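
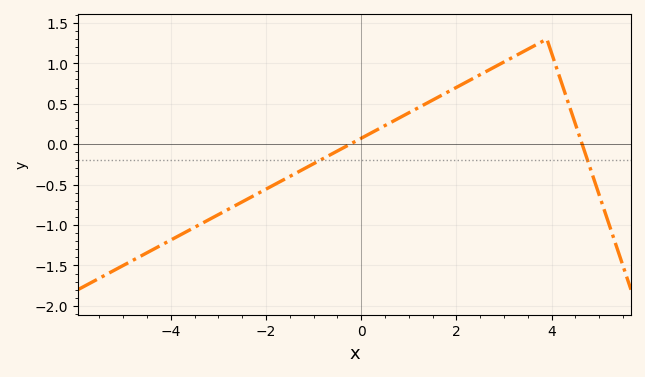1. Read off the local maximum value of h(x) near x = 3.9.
1.3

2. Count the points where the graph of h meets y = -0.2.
2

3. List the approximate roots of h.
-0.2, 4.6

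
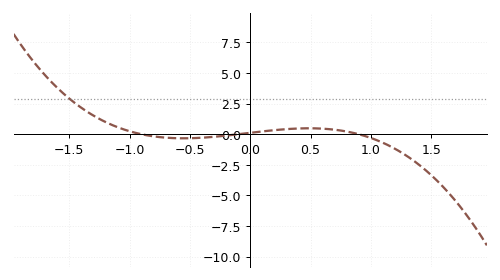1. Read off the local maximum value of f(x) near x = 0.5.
0.488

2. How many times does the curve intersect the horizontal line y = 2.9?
1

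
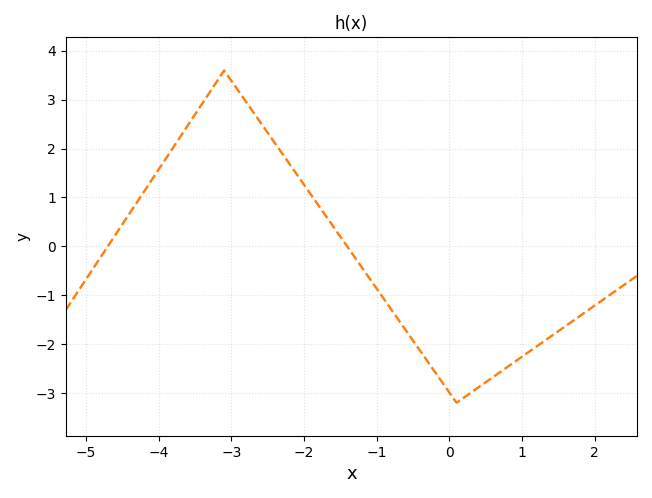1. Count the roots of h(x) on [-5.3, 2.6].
2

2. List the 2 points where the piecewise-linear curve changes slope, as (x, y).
(-3.1, 3.6); (0.1, -3.2)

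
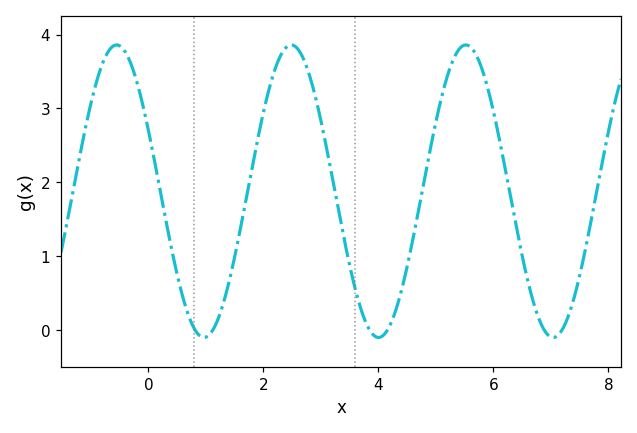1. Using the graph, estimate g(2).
2.94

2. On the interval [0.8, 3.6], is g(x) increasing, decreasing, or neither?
neither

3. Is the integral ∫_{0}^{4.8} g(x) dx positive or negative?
positive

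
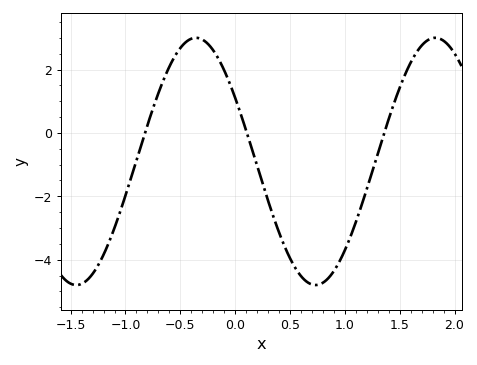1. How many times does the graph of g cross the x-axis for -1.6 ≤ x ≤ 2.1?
3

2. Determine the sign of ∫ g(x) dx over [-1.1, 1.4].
negative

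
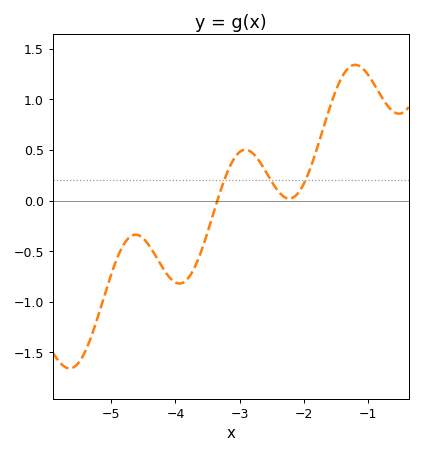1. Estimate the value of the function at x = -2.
0.15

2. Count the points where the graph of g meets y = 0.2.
3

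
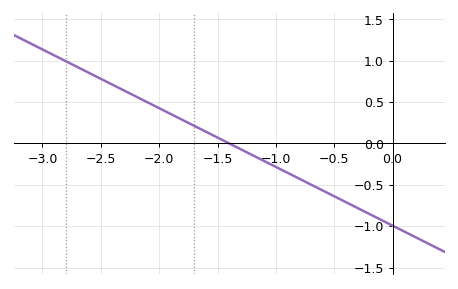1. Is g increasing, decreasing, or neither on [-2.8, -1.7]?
decreasing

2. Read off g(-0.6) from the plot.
-0.55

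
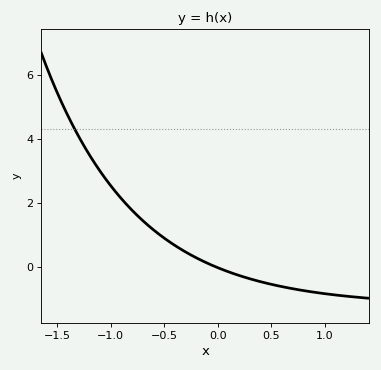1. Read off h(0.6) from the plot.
-0.613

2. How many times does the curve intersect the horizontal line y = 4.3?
1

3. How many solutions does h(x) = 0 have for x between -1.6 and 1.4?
1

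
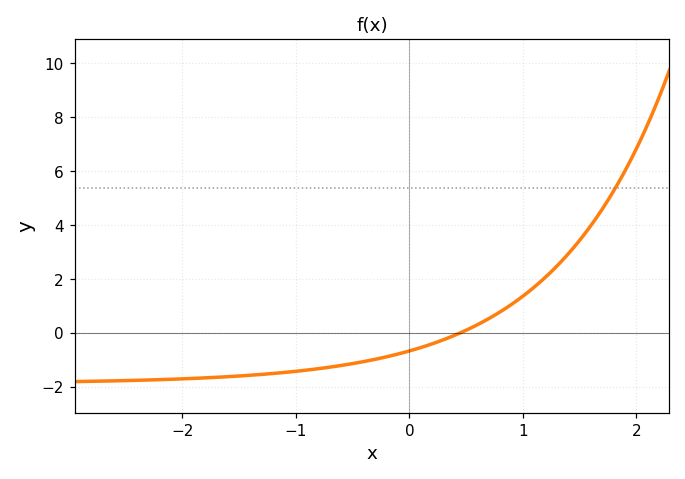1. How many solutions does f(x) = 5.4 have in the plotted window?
1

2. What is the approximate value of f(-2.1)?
-1.8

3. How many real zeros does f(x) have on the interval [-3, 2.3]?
1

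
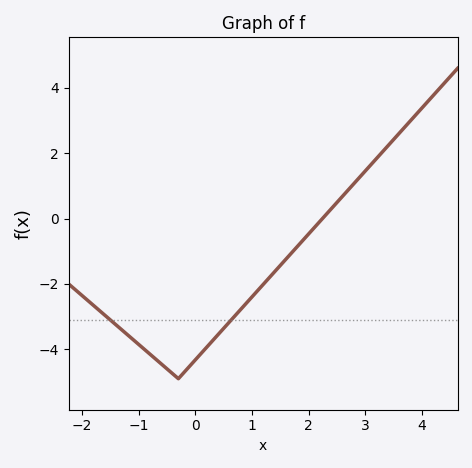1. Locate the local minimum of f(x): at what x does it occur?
-0.3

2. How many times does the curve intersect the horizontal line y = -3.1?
2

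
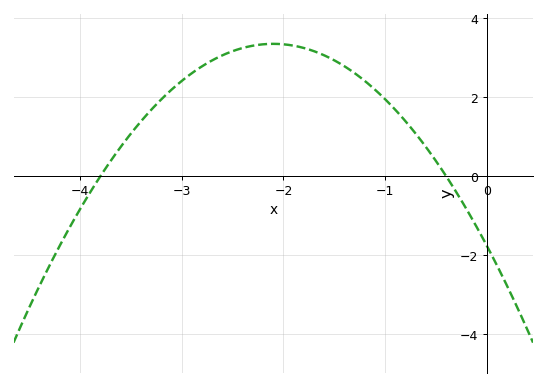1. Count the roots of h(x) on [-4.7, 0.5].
2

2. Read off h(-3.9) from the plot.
-0.406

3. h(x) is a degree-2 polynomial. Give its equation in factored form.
y = -1.16(x + 3.8)(x + 0.4)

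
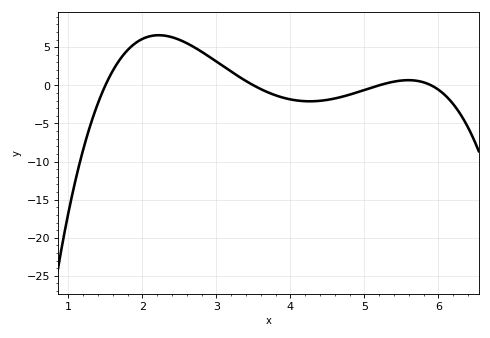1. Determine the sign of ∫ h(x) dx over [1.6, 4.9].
positive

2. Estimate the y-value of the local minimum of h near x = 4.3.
-2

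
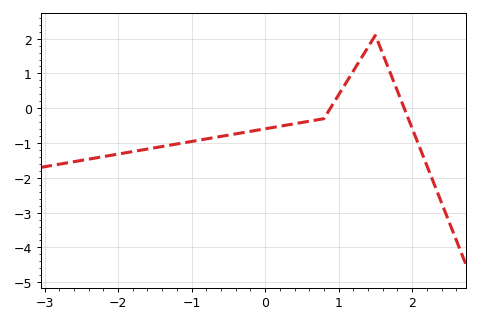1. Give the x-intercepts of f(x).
0.887, 1.89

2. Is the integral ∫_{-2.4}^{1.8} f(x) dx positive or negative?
negative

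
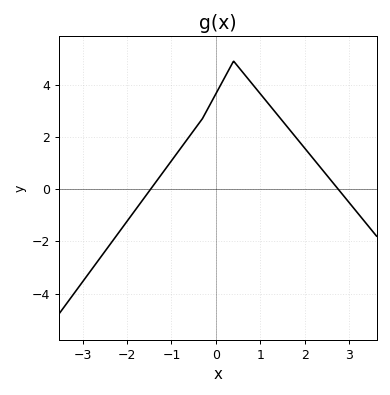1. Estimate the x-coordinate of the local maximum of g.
0.401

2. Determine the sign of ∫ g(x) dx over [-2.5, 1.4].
positive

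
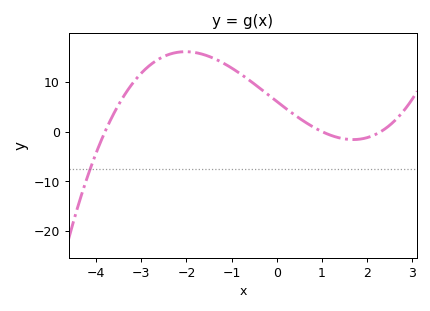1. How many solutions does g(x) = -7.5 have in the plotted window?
1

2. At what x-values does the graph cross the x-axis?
-3.8, 1, 2.3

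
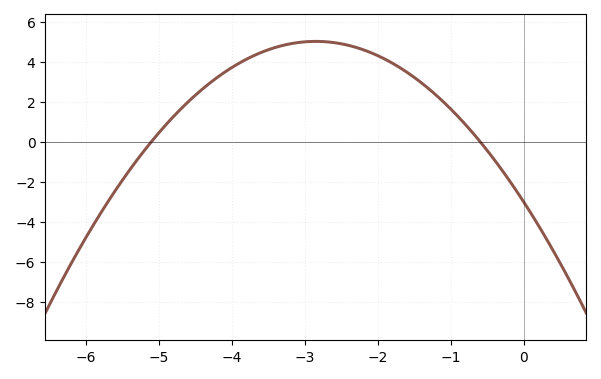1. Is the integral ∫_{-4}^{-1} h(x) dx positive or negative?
positive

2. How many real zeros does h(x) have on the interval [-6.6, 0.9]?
2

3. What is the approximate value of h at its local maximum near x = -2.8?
5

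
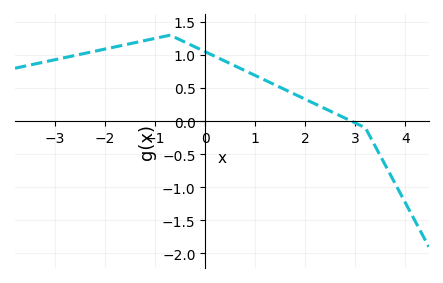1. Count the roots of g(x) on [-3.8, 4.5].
1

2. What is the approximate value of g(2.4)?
0.187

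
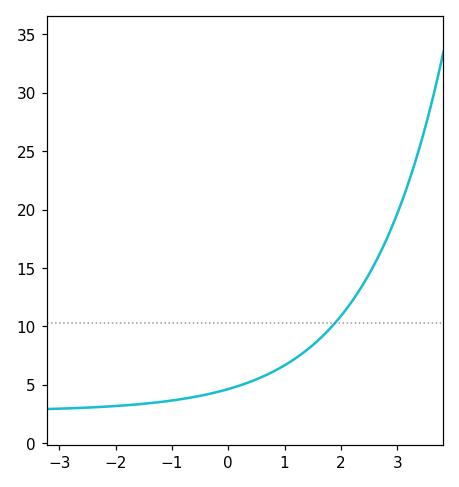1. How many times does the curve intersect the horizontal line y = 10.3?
1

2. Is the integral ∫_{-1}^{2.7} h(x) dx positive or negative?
positive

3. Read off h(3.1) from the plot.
20.9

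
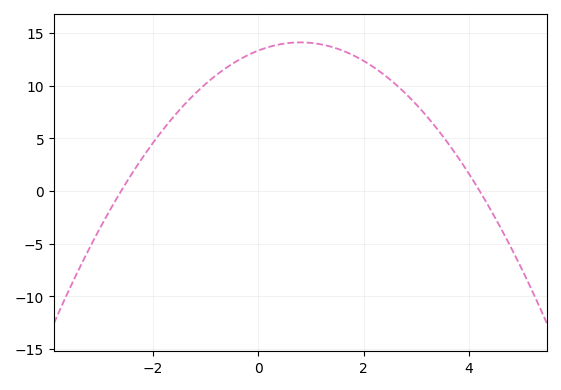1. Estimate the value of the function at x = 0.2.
13.5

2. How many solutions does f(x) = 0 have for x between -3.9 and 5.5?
2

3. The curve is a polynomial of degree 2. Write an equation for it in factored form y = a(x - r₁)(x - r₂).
y = -1.22(x + 2.6)(x - 4.2)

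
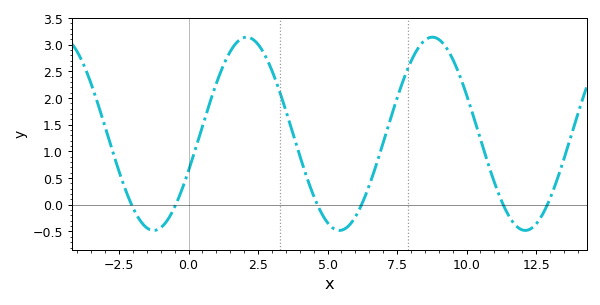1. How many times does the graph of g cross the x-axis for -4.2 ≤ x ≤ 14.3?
6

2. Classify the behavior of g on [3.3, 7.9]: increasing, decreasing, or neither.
neither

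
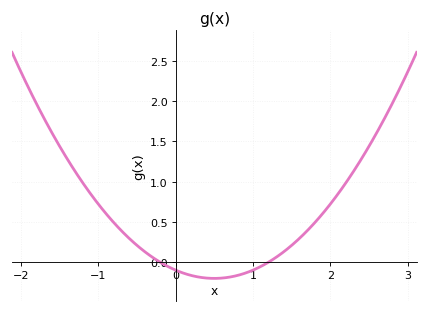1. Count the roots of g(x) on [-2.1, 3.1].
2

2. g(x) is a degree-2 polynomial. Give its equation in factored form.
y = 0.41(x + 0.2)(x - 1.2)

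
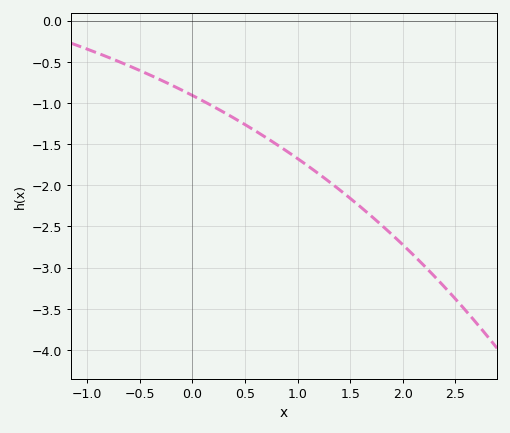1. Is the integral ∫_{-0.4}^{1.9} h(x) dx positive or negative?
negative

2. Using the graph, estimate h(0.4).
-1.19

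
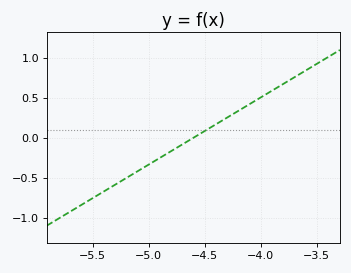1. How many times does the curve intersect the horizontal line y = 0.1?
1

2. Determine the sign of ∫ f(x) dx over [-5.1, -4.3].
negative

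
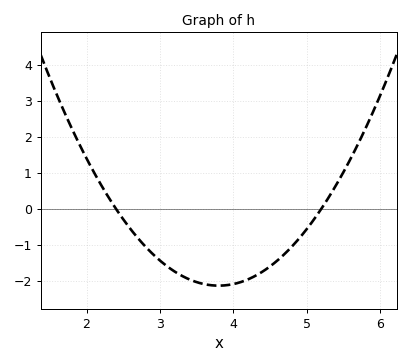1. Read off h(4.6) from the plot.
-1.44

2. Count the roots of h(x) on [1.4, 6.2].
2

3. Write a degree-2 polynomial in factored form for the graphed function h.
y = 1.09(x - 2.4)(x - 5.2)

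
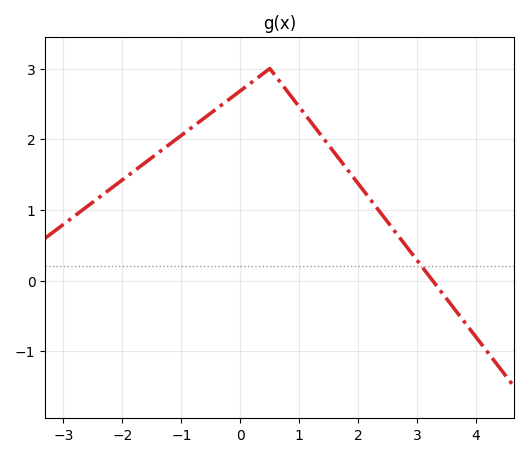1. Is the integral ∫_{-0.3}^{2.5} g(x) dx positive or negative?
positive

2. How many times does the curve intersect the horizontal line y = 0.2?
1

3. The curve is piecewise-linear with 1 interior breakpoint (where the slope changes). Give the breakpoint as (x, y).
(0.5, 3)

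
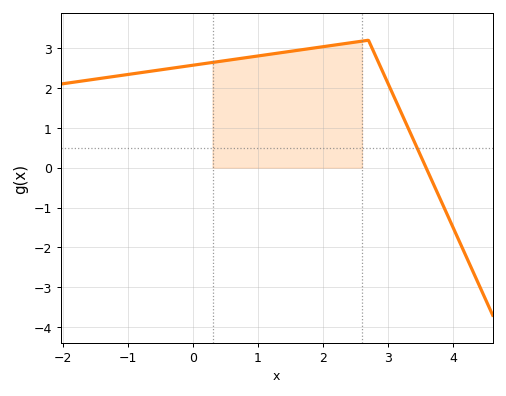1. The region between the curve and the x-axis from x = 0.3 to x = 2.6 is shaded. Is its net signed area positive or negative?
positive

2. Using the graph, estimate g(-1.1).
2.3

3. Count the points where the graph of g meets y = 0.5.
1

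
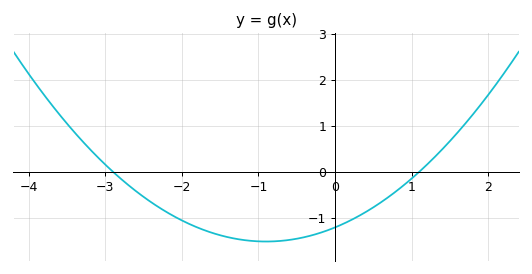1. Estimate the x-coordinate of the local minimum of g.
-0.9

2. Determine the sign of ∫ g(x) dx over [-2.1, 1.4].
negative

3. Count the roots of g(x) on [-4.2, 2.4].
2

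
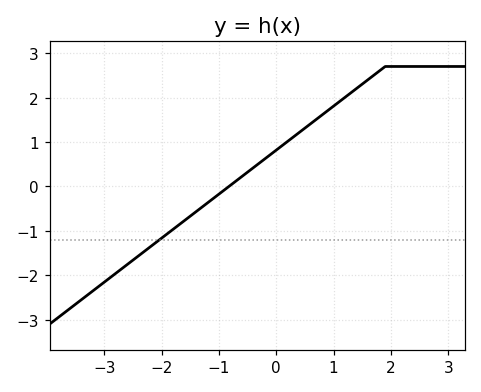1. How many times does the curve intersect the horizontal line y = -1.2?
1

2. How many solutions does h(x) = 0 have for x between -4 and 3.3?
1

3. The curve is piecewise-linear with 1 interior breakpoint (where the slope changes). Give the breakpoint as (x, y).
(1.9, 2.7)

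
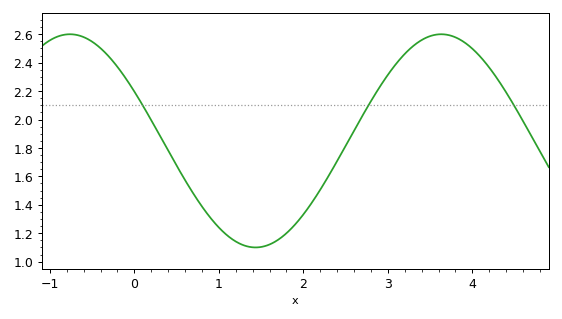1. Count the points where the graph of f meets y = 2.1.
3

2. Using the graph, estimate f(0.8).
1.39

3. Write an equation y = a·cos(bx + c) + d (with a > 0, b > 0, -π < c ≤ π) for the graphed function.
y = 0.75cos(1.43x + 1.09) + 1.85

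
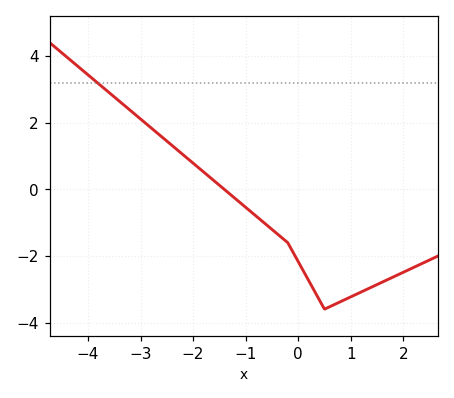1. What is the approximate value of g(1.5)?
-2.8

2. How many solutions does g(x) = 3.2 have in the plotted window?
1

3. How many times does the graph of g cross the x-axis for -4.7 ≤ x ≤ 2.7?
1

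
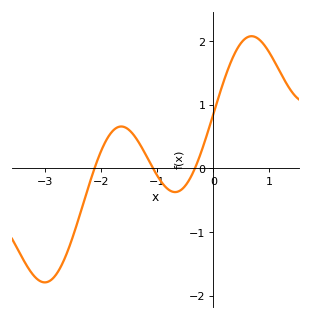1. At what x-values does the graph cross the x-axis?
-2.1, -1.1, -0.3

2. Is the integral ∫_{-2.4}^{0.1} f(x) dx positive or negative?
positive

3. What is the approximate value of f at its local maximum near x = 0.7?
2.1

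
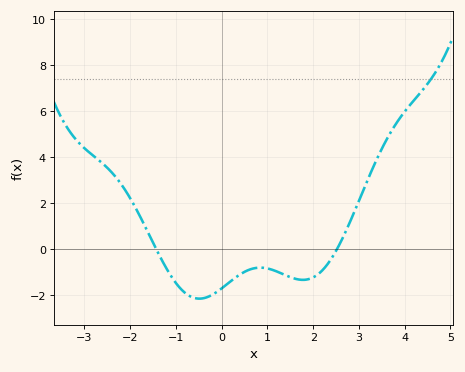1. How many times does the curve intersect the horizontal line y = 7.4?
1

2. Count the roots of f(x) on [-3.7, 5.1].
2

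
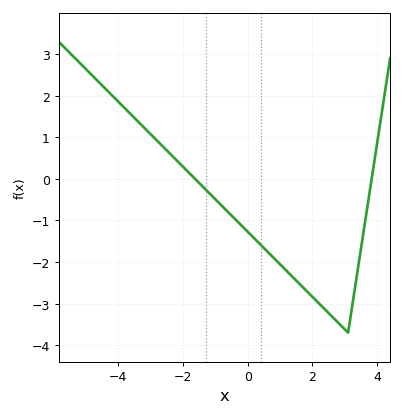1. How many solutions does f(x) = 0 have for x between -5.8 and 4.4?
2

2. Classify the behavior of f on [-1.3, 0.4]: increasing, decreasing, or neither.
decreasing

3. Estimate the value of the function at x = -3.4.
1.39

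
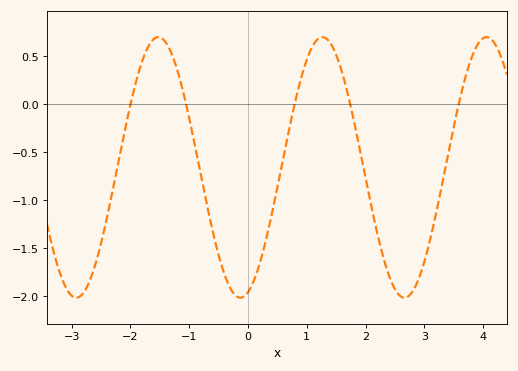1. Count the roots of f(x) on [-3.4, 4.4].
5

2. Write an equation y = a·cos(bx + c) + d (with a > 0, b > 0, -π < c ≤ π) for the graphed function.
y = 1.36cos(2.25x - 2.85) - 0.66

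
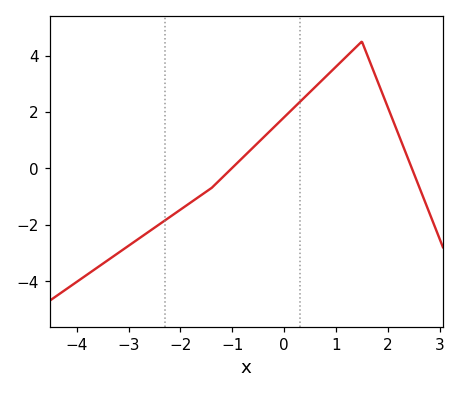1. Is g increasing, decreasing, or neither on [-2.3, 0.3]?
increasing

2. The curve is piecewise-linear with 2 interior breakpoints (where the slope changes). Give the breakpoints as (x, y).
(-1.4, -0.7); (1.5, 4.5)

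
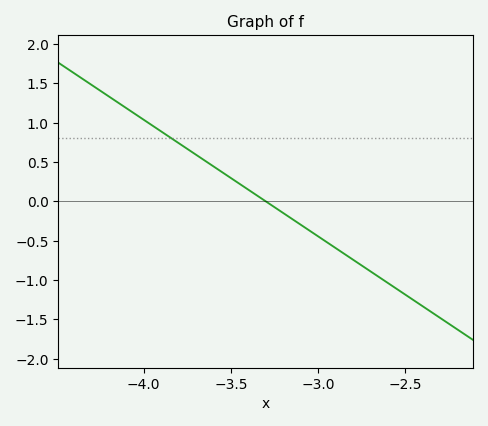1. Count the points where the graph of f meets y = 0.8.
1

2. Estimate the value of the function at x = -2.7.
-0.888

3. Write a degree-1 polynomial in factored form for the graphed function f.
y = -1.48(x + 3.3)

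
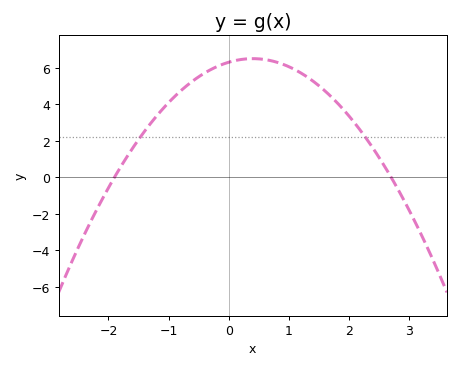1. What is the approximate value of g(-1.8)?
0.6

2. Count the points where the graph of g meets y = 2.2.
2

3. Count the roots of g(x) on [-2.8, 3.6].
2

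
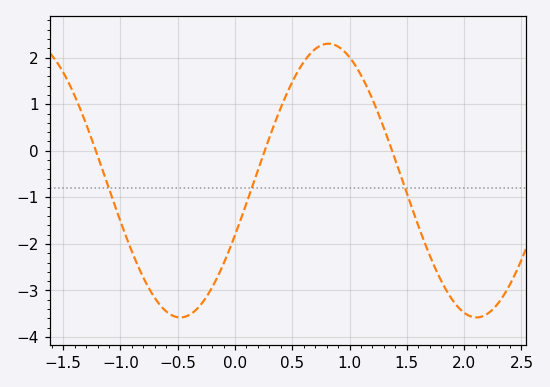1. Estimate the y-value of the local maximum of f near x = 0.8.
2.3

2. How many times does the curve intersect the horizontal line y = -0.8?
3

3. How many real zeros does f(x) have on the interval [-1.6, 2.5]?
3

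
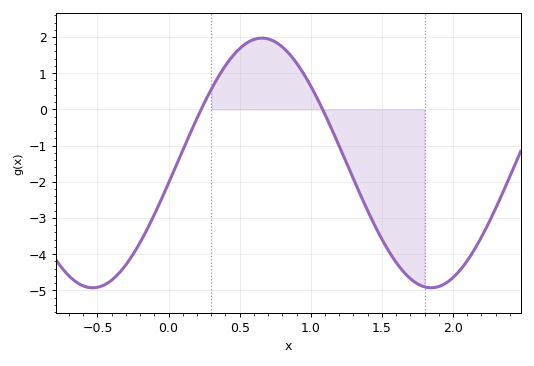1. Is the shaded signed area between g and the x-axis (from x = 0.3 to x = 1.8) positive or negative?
negative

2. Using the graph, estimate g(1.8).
-4.9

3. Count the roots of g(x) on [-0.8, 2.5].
2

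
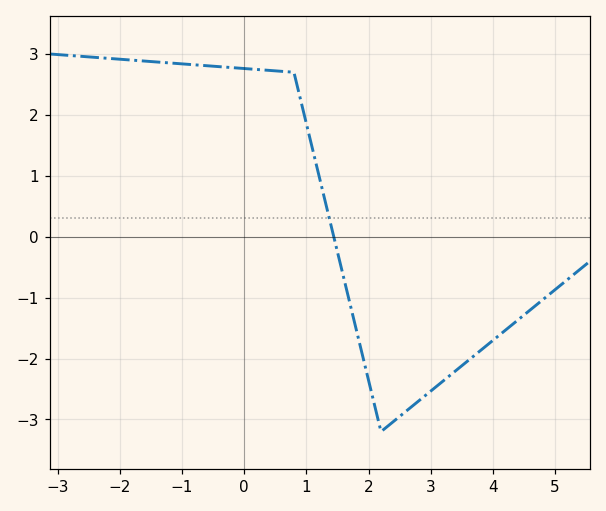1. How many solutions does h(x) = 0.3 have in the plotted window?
1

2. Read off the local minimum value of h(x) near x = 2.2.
-3.2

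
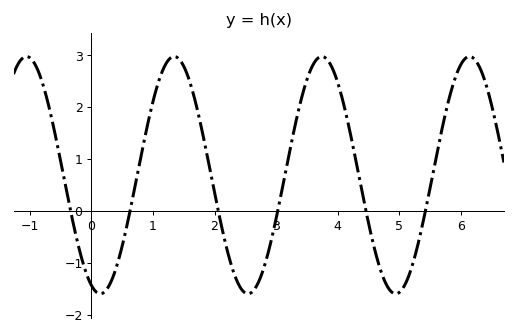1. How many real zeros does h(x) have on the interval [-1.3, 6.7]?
6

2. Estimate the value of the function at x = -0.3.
-0.2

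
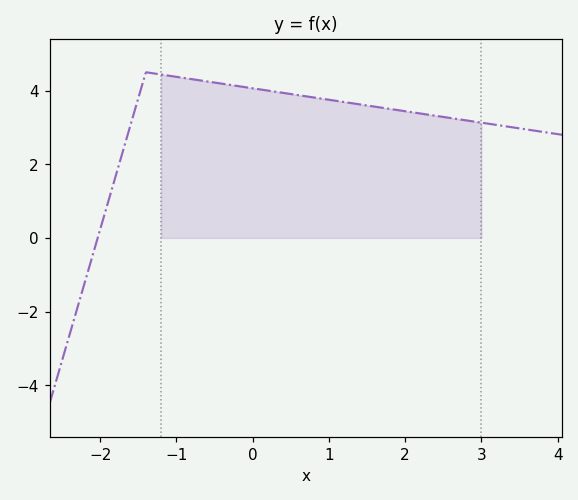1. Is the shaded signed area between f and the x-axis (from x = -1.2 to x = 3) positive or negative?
positive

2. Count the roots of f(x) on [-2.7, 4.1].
1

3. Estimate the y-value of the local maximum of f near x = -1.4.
4.4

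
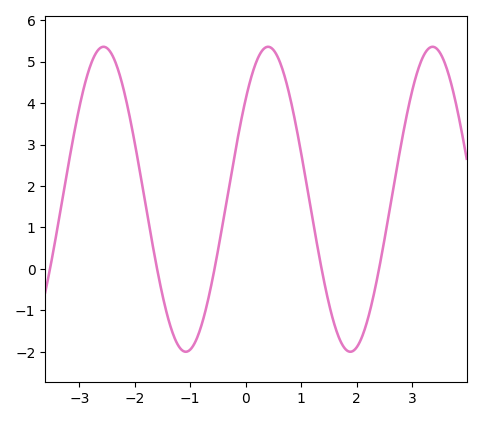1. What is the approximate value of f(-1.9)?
2.29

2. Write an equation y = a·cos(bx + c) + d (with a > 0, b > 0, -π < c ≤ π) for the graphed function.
y = 3.68cos(2.12x - 0.852) + 1.68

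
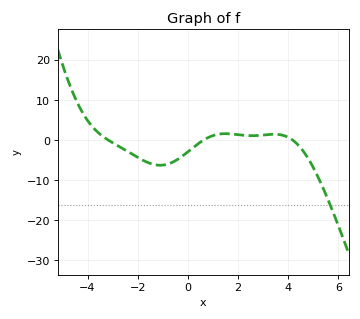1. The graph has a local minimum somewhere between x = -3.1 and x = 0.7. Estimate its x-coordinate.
-1.11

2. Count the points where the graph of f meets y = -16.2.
1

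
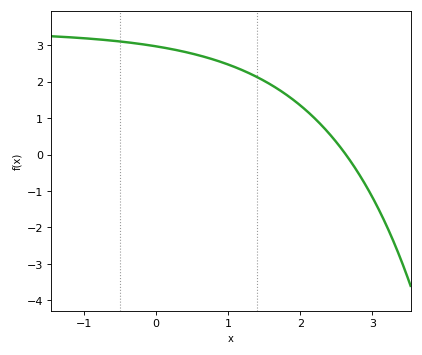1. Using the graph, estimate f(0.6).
2.72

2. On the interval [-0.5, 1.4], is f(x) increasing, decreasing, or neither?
decreasing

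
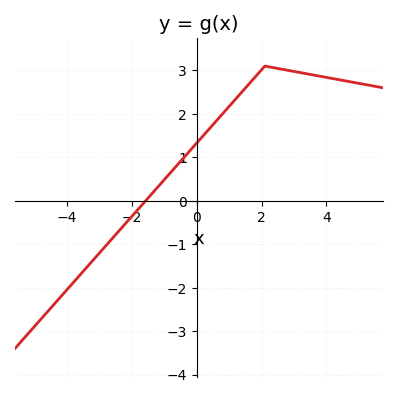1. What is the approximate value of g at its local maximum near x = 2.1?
3.1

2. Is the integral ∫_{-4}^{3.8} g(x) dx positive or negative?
positive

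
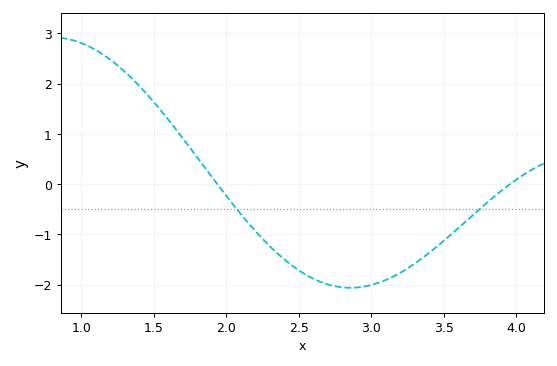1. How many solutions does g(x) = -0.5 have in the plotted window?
2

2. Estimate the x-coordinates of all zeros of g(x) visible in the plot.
1.95, 3.95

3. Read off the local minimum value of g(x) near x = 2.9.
-2.1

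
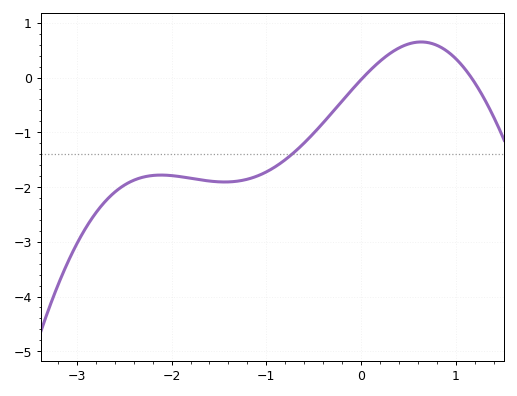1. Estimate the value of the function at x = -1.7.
-1.9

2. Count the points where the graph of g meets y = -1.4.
1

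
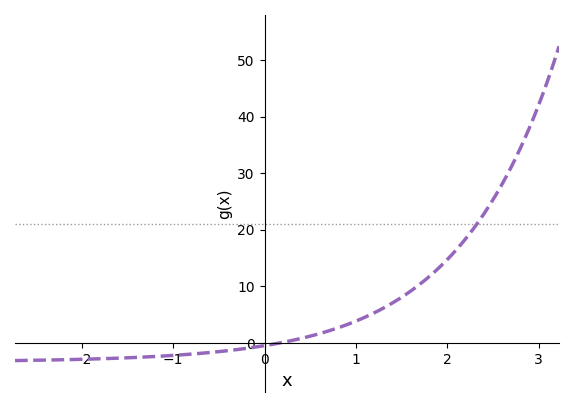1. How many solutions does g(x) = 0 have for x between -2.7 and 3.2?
1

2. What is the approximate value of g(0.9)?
3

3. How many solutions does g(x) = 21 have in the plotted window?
1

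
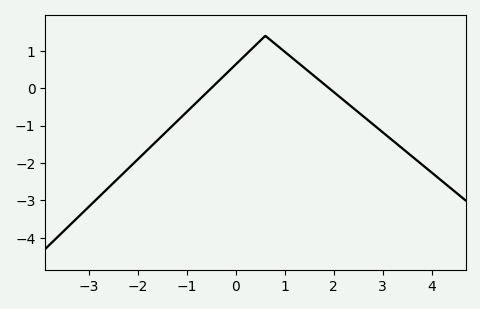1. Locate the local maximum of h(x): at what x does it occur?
0.599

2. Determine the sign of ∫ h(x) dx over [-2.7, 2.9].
negative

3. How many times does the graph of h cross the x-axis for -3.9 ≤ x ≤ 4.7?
2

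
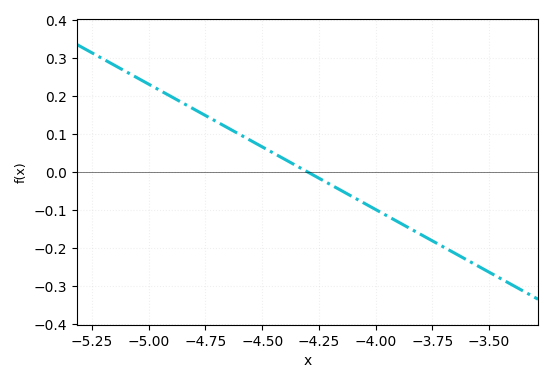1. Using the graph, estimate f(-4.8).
0.17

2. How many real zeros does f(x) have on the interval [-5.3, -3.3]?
1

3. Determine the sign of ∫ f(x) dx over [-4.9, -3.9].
positive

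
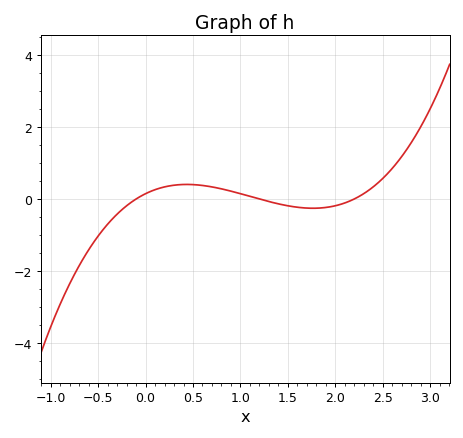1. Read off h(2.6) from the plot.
0.847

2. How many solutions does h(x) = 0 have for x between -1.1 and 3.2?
3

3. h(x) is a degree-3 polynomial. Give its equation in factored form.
y = 0.56(x + 0.1)(x - 1.2)(x - 2.2)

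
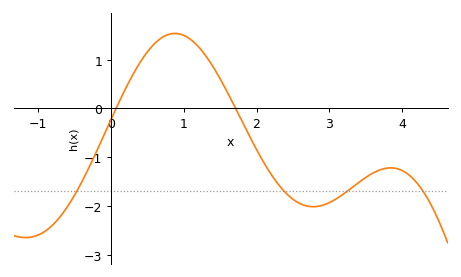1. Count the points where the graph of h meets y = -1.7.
4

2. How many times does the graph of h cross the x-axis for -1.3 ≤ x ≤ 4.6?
2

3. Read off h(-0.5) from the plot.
-1.8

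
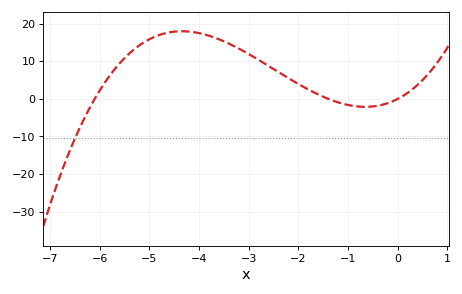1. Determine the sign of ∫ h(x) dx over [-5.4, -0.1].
positive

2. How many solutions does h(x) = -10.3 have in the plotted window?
1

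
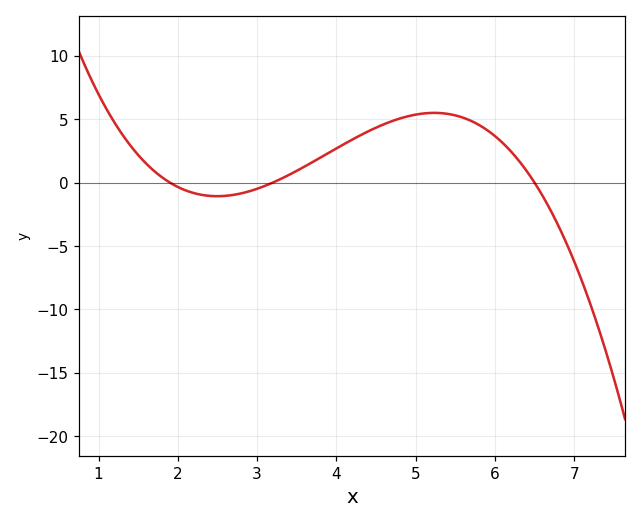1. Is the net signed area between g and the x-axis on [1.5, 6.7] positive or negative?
positive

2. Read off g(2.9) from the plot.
-0.5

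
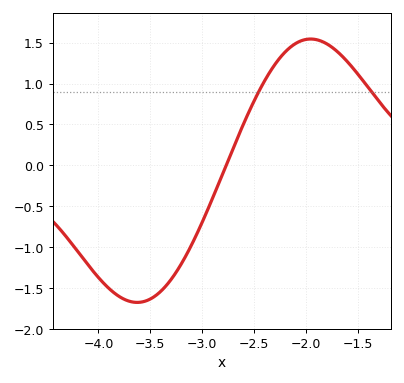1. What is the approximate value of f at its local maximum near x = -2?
1.54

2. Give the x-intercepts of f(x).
-2.77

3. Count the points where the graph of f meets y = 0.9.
2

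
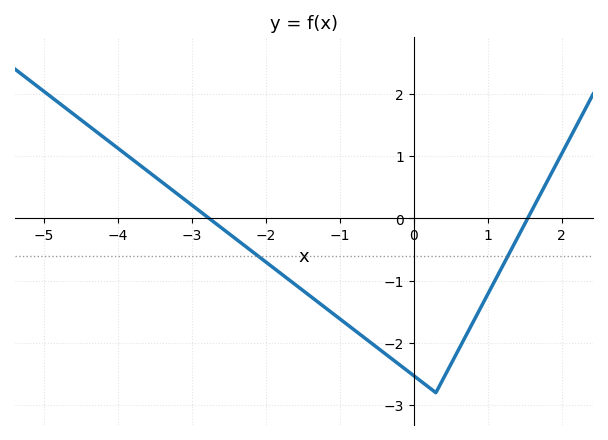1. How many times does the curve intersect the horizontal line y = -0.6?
2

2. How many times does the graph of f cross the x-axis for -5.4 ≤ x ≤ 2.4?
2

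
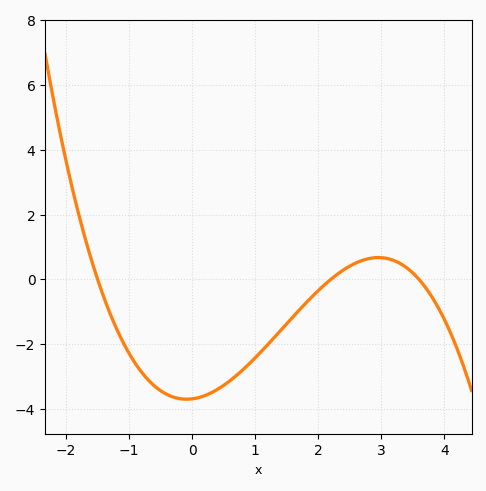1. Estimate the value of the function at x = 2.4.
0.2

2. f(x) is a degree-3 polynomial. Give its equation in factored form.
y = -0.31(x + 1.5)(x - 2.2)(x - 3.6)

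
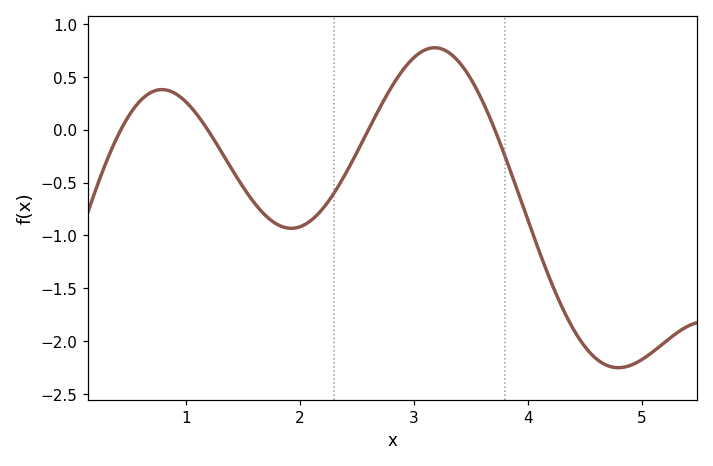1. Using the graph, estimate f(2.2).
-0.745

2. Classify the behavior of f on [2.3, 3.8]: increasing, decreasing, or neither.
neither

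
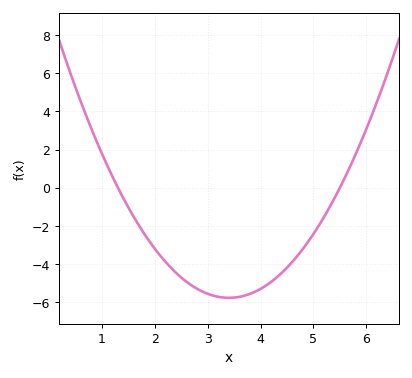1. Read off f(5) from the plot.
-2.4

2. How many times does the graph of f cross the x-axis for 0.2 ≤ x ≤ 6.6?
2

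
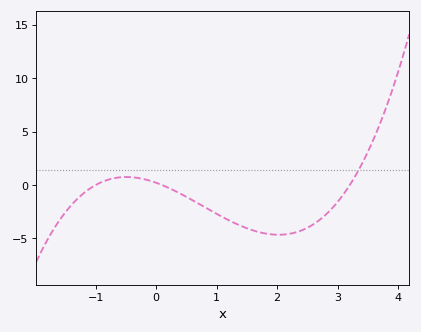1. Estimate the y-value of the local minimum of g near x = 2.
-4.65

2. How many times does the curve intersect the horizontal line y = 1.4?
1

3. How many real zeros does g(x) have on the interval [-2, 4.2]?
3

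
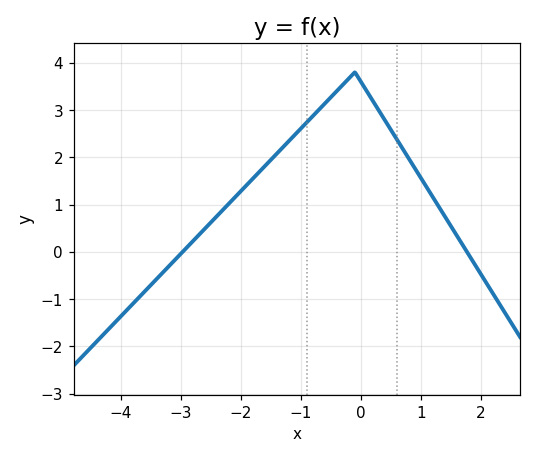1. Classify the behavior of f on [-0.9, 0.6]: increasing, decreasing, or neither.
neither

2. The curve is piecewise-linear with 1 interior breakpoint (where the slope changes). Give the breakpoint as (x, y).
(-0.1, 3.8)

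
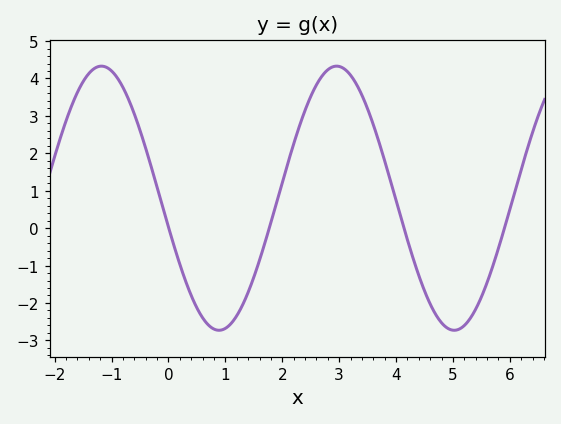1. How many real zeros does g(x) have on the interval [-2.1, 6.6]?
4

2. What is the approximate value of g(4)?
0.738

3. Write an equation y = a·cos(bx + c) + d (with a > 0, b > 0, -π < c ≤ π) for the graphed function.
y = 3.53cos(1.52x + 1.79) + 0.8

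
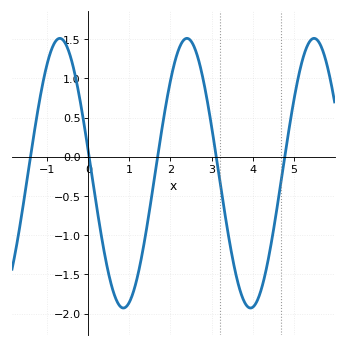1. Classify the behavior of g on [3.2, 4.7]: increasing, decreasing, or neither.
neither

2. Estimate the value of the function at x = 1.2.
-1.52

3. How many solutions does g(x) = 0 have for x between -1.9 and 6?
5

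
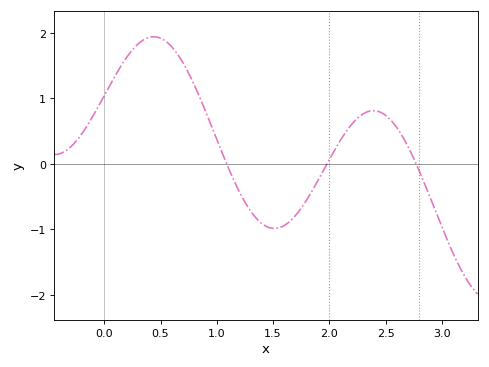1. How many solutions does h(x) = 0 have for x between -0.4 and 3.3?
3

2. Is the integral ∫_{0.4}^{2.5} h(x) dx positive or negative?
positive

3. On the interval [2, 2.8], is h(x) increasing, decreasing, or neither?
neither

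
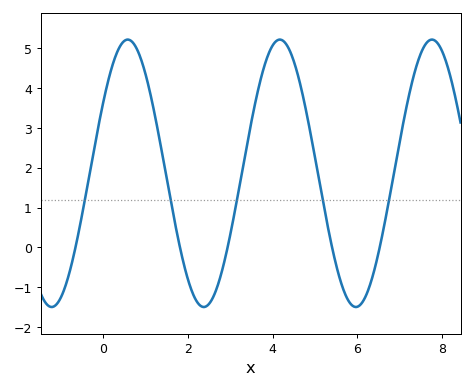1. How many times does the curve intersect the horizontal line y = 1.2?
5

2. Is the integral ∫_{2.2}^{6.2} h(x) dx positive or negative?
positive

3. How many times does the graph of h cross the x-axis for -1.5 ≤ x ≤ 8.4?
5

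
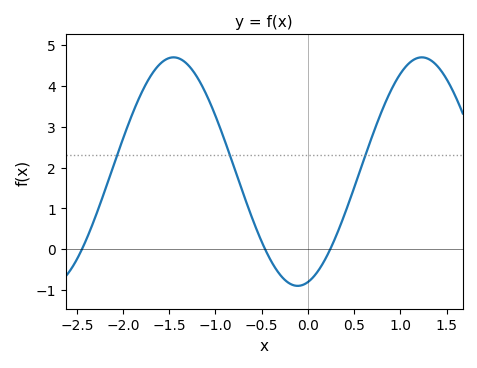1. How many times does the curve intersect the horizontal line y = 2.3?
3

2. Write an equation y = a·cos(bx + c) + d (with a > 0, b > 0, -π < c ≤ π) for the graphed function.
y = 2.8cos(2.34x - 2.88) + 1.9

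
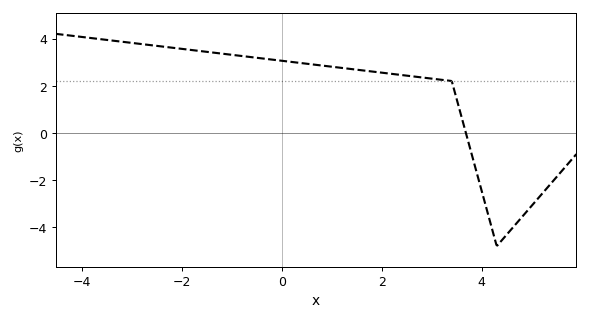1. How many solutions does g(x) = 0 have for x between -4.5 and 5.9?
1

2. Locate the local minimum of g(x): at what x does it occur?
4.2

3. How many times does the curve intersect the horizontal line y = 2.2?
1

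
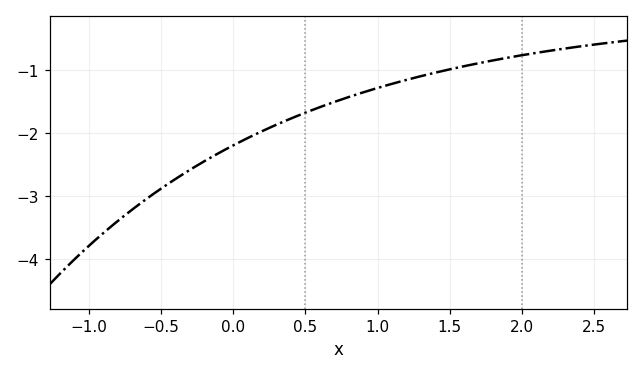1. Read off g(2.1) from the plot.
-0.7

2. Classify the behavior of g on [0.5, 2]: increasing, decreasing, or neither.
increasing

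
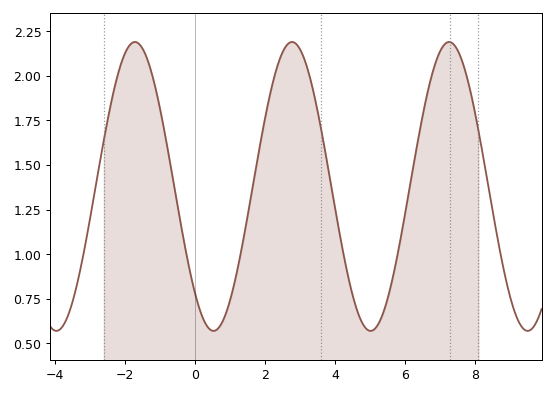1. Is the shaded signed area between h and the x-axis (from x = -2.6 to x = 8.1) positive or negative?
positive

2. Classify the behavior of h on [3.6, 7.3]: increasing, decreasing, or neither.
neither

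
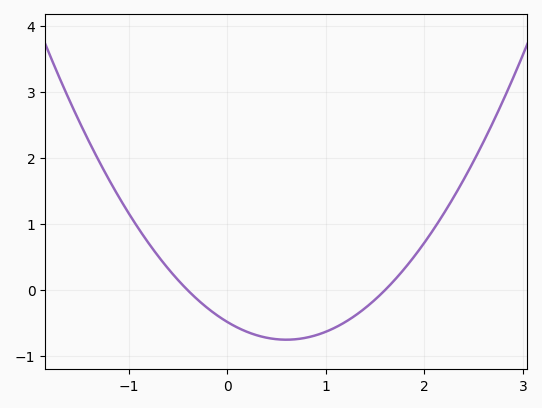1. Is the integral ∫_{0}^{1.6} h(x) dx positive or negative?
negative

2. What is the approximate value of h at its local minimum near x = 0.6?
-0.8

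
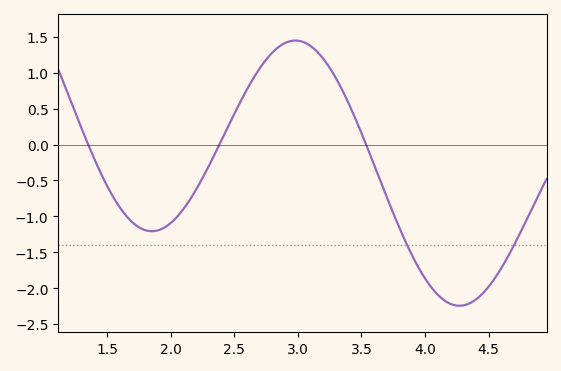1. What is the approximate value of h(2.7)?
1.05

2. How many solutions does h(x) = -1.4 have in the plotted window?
2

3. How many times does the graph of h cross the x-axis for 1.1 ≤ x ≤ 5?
3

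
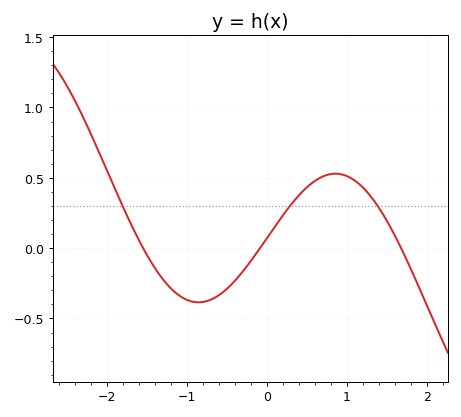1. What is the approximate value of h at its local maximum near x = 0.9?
0.529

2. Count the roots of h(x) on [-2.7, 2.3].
3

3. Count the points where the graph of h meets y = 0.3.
3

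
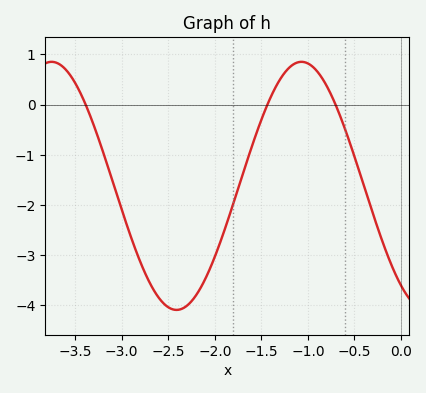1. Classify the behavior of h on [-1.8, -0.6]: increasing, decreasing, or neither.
neither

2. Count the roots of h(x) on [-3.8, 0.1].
3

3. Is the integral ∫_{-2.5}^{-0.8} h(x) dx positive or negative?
negative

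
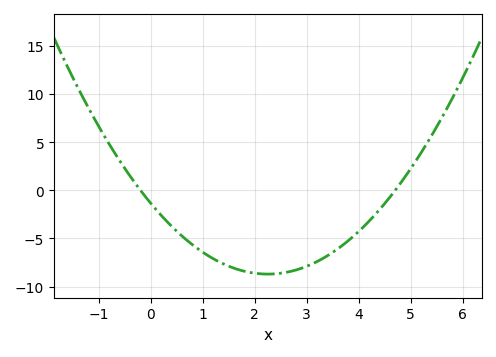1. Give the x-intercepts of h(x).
-0.2, 4.7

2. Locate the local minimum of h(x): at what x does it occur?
2.25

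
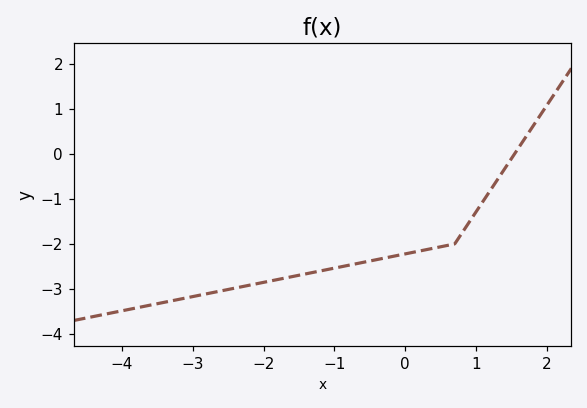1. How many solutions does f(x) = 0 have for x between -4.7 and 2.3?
1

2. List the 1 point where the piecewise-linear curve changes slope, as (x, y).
(0.7, -2)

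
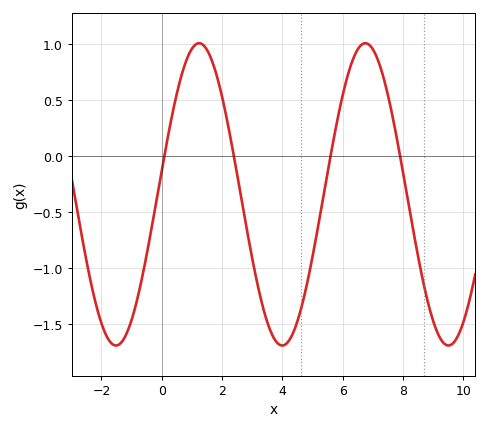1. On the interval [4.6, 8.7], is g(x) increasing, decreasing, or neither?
neither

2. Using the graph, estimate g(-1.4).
-1.68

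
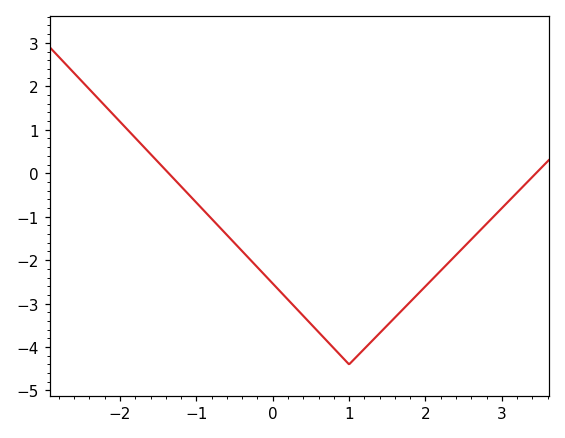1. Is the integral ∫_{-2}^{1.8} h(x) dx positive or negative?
negative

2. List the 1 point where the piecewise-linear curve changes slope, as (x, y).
(1, -4.4)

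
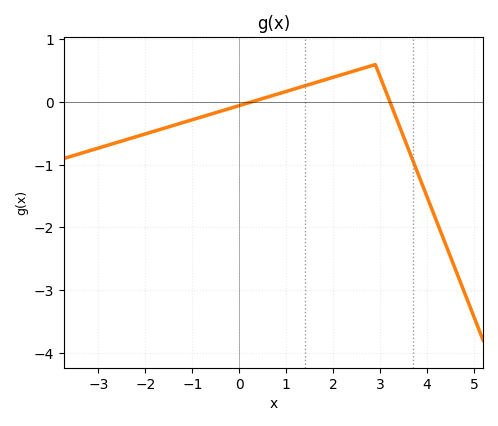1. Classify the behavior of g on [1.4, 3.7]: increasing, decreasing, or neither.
neither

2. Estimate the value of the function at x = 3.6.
-0.742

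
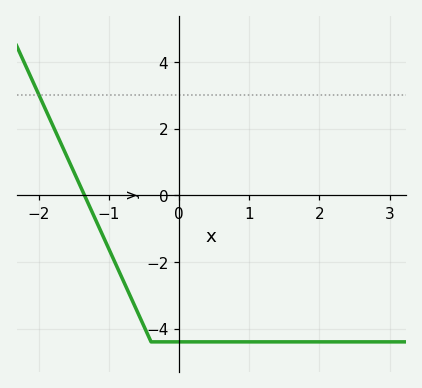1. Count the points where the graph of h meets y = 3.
1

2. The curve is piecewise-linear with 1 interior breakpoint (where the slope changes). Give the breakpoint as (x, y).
(-0.4, -4.4)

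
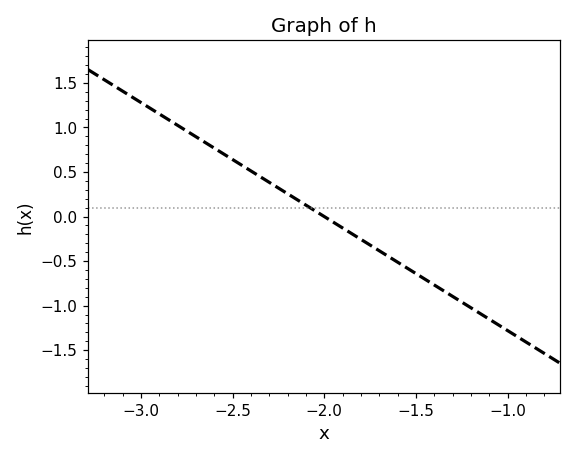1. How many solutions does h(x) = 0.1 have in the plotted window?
1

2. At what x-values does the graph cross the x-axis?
-2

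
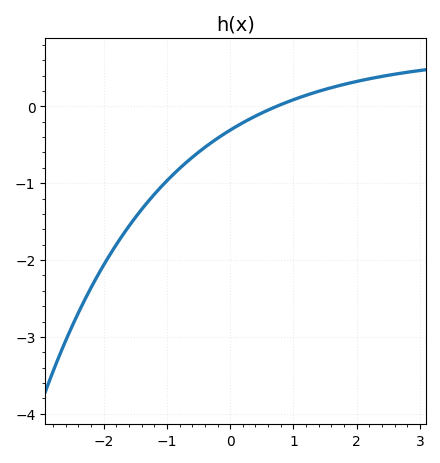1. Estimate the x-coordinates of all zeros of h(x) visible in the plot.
0.7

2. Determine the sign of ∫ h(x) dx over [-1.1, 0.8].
negative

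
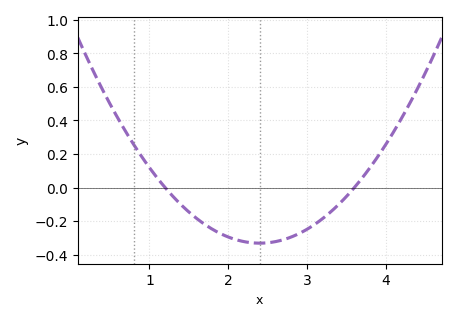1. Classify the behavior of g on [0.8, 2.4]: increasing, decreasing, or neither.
decreasing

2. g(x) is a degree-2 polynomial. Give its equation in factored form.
y = 0.23(x - 1.2)(x - 3.6)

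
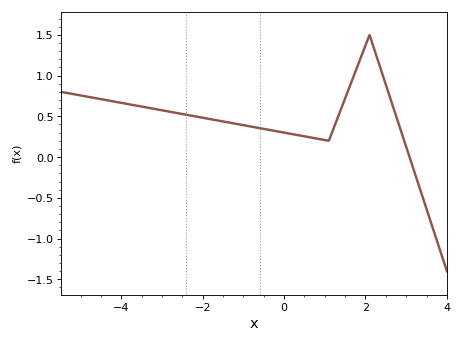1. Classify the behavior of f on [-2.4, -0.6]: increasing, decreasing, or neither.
decreasing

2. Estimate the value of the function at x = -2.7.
0.547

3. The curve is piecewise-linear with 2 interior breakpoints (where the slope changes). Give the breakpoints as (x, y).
(1.1, 0.2); (2.1, 1.5)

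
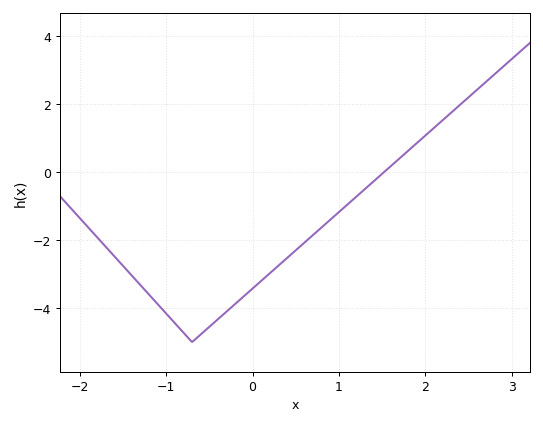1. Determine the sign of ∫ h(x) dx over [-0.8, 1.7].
negative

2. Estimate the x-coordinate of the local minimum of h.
-0.7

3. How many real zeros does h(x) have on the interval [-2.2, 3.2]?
1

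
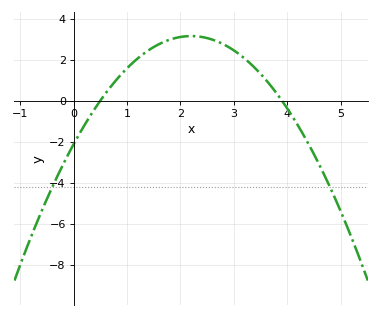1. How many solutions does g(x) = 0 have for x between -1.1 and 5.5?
2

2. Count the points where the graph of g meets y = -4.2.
2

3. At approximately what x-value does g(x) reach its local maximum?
2.2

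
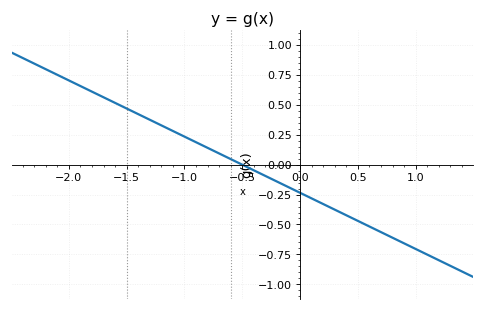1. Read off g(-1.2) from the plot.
0.329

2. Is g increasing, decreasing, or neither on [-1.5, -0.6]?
decreasing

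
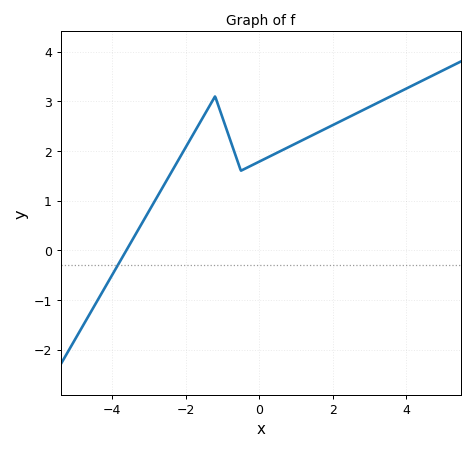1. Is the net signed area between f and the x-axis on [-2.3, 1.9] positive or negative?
positive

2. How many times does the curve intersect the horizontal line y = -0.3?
1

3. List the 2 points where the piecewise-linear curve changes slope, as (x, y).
(-1.2, 3.1); (-0.5, 1.6)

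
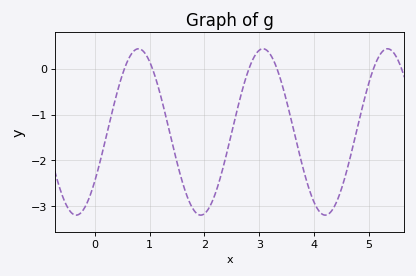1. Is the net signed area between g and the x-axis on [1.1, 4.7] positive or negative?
negative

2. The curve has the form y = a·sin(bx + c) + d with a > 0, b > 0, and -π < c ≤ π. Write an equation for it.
y = 1.82sin(2.77x - 0.642) - 1.38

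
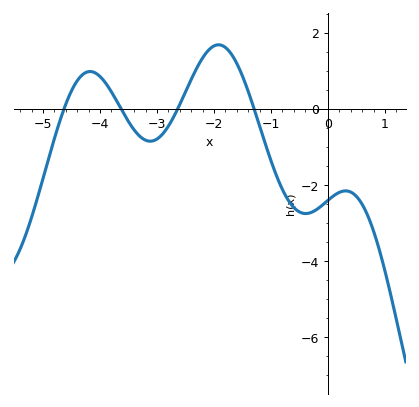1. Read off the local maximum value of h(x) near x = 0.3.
-2.15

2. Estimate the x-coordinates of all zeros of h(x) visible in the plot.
-4.63, -3.63, -2.64, -1.29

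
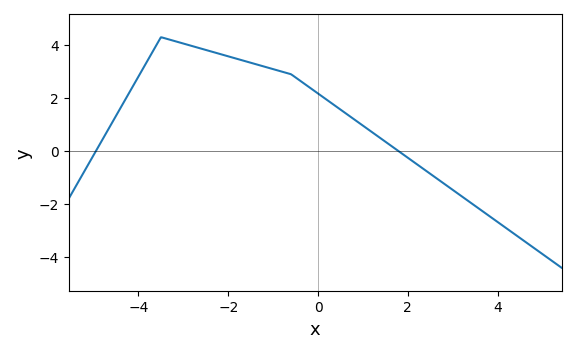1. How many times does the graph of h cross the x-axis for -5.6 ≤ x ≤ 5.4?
2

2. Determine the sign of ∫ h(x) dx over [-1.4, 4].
positive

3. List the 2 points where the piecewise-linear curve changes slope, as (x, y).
(-3.5, 4.3); (-0.6, 2.9)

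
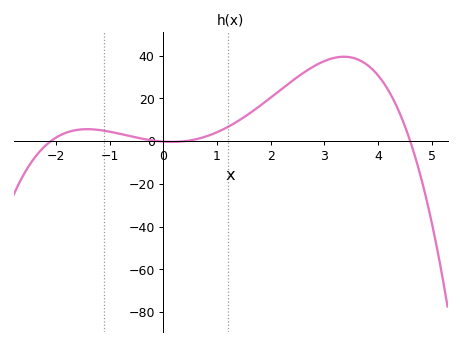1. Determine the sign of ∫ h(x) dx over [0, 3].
positive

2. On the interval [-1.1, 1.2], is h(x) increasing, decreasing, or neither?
neither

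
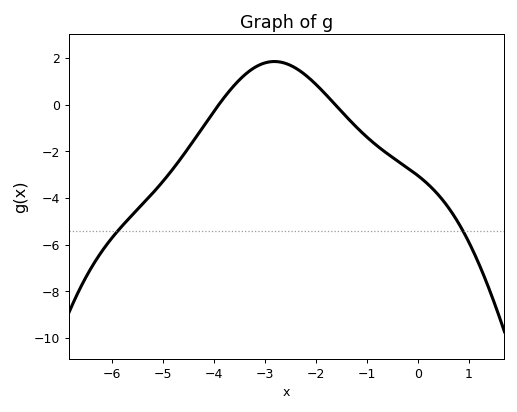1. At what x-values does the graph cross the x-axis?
-3.9, -1.62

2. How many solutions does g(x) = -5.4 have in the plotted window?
2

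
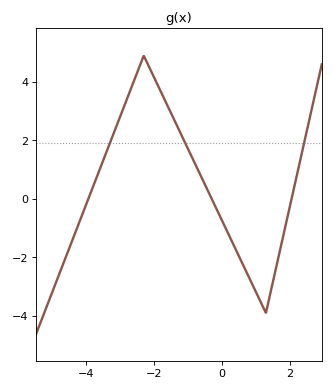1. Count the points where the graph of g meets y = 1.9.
3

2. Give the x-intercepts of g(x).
-4, -0.2, 2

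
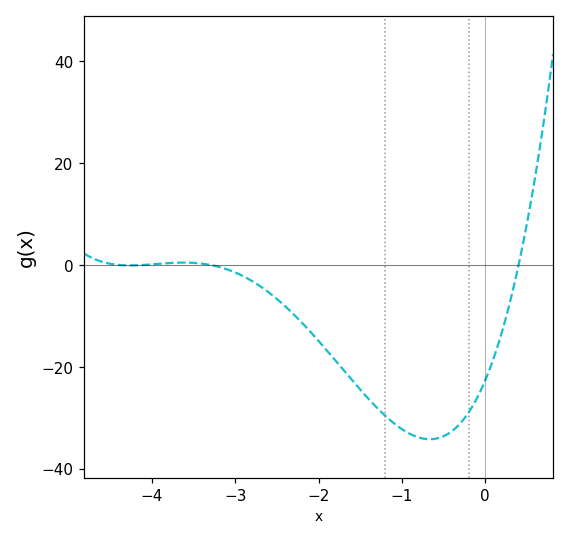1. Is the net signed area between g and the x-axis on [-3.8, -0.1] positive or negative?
negative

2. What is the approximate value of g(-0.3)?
-31.1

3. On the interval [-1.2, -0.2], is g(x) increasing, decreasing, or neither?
neither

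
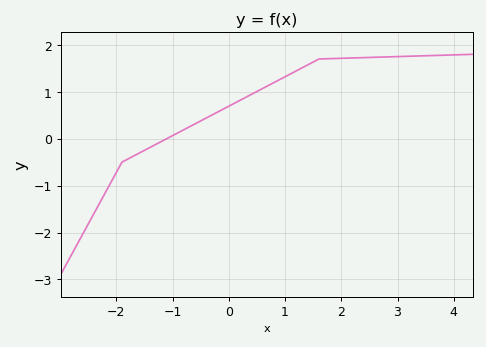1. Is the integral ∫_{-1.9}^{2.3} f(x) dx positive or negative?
positive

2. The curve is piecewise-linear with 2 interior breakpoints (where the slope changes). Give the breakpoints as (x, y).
(-1.9, -0.5); (1.6, 1.7)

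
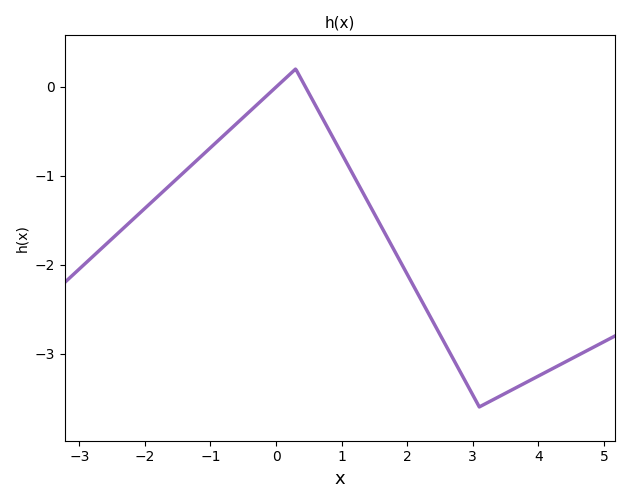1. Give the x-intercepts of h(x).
0.006, 0.447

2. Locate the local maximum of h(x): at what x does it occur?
0.301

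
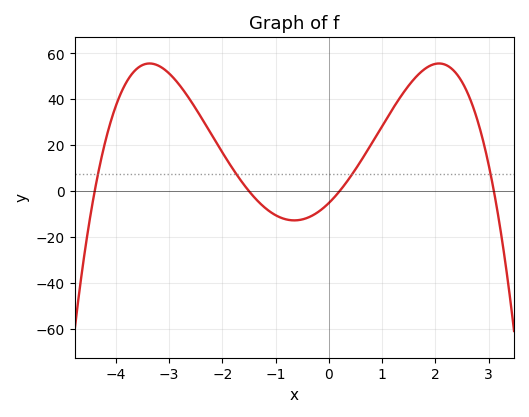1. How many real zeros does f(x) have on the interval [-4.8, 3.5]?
4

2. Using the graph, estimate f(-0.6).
-12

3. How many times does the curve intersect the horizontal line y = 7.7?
4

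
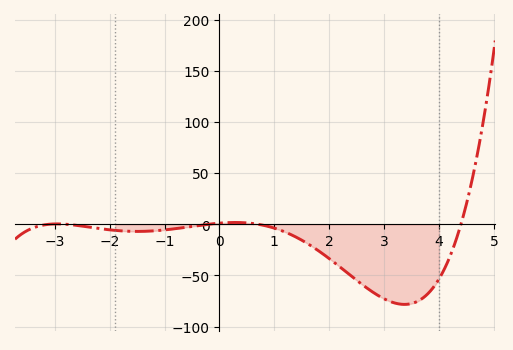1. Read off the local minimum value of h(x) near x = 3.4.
-80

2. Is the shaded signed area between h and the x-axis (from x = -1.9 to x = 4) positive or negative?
negative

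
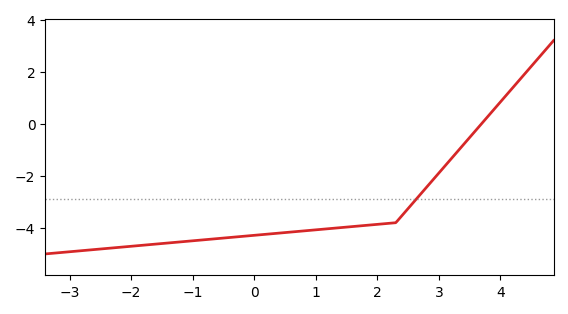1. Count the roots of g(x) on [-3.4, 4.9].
1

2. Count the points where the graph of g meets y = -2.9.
1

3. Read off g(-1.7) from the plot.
-4.6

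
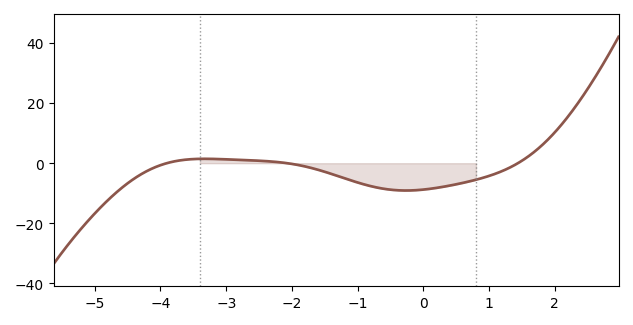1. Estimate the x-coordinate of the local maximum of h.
-3.4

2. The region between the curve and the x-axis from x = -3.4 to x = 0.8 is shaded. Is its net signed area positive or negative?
negative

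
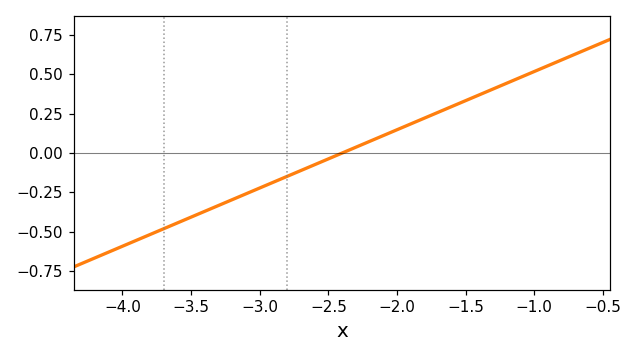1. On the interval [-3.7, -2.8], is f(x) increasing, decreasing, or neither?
increasing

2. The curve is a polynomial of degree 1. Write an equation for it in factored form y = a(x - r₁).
y = 0.37(x + 2.4)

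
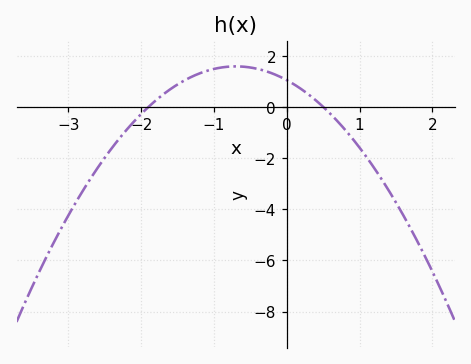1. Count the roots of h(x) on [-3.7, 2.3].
2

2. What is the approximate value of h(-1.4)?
1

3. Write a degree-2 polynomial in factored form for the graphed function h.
y = -1.1(x + 1.9)(x - 0.5)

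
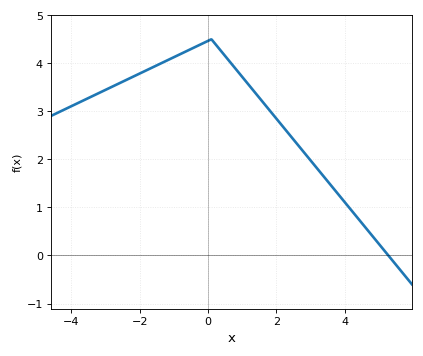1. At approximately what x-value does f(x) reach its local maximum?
0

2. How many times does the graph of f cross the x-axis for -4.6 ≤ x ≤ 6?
1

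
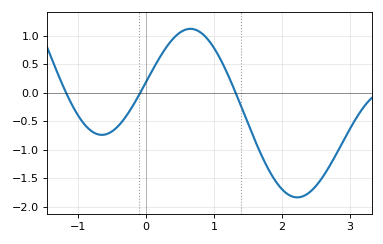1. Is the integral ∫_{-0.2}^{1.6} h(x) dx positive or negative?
positive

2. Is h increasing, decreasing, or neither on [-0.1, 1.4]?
neither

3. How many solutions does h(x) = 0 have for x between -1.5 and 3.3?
3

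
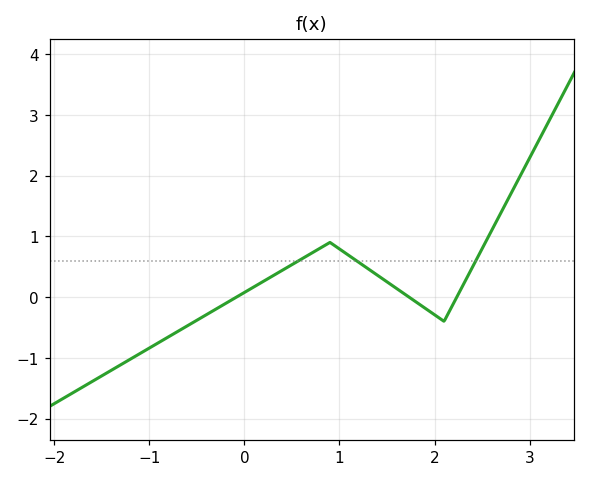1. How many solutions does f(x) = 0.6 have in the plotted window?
3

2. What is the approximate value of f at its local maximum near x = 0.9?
0.9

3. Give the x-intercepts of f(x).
-0.1, 1.7, 2.2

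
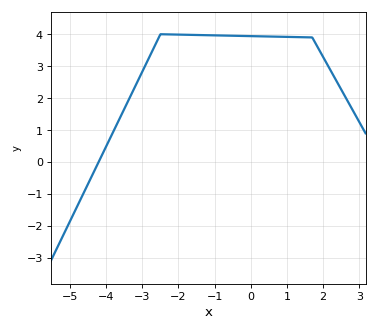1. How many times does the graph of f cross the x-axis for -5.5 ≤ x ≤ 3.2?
1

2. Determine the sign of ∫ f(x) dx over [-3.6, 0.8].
positive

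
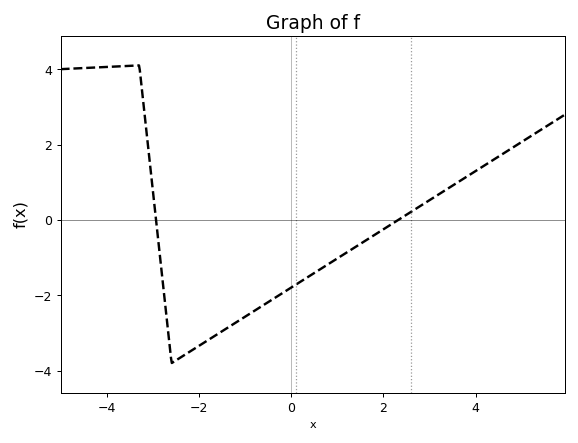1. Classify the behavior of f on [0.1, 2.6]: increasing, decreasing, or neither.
increasing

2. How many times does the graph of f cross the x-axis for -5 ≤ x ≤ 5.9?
2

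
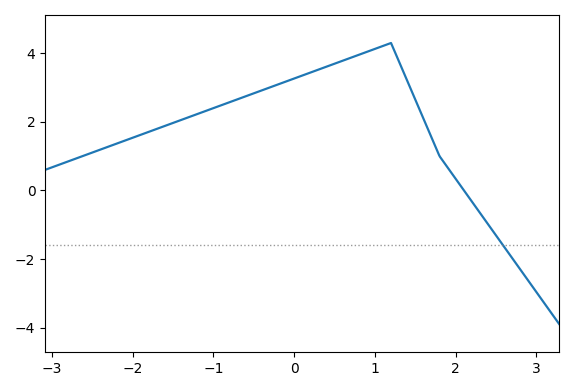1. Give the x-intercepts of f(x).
2.1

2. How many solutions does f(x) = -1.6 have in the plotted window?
1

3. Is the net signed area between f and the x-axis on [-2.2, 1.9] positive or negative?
positive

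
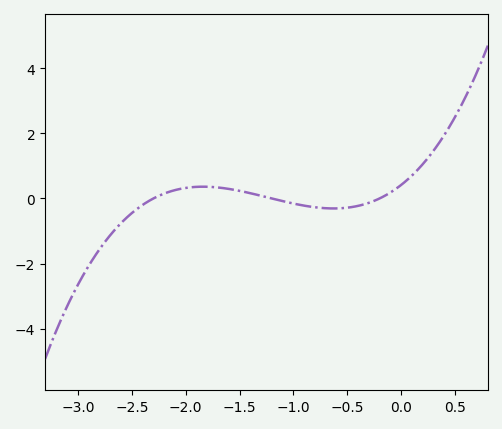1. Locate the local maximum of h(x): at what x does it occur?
-1.84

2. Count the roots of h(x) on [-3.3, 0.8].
3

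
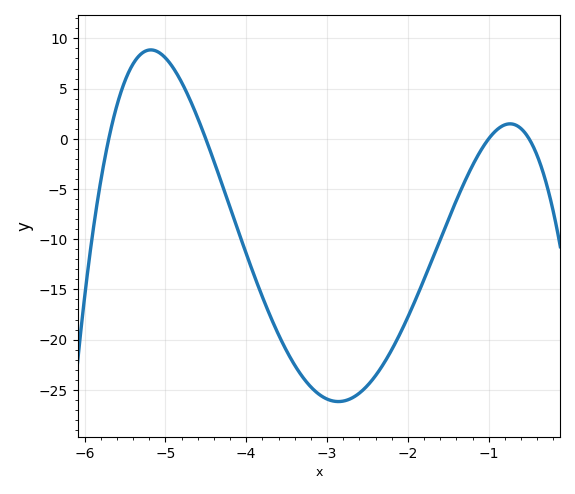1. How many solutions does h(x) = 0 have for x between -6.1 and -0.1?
4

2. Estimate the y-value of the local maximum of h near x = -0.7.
1.5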